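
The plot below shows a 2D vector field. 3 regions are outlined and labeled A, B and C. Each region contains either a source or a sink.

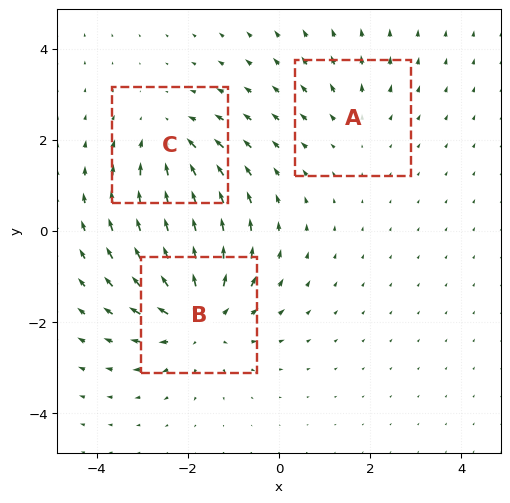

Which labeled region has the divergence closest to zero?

A

Divergence at each region's feature centre — A: about +2, B: about +4, C: about -3. Region A is closest to zero.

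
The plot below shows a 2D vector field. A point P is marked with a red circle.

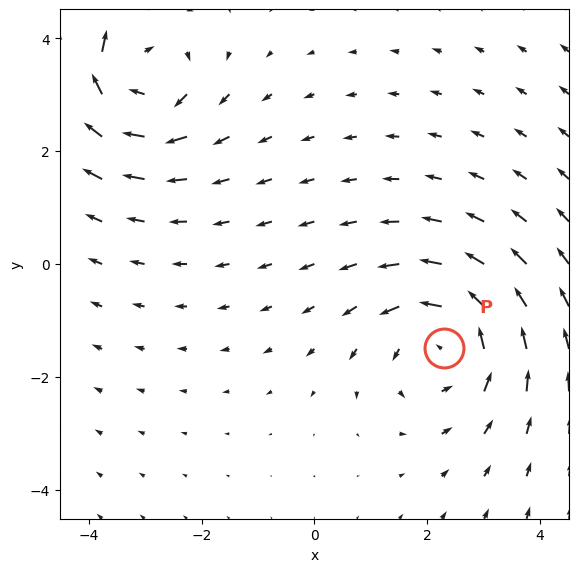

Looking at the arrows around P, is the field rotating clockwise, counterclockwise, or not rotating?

Near P at (2.3, -1.5) the arrows circulate counterclockwise. The curl (z-component) there is about +4; positive curl means counterclockwise rotation.

counterclockwise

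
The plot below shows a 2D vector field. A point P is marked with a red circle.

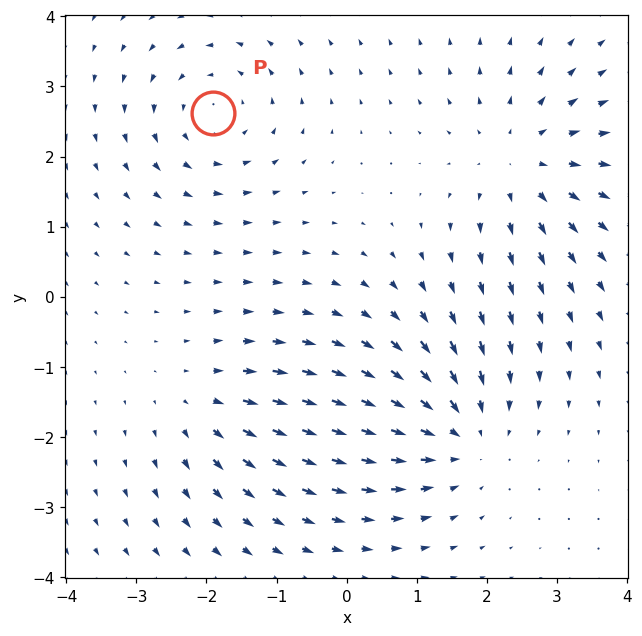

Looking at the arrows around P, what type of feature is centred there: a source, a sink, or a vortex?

At P (-1.9, 2.6) the arrows circulate counterclockwise. Divergence ≈0, curl about +4 — near-zero divergence with nonzero curl is a vortex.

vortex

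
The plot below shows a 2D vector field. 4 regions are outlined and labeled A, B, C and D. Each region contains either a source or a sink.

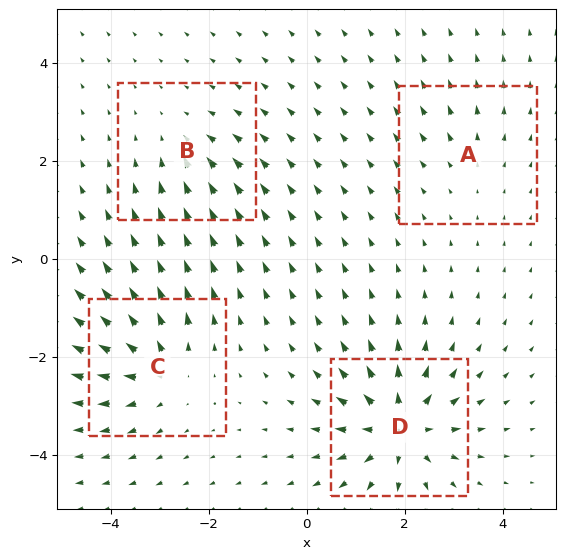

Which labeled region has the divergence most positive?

Divergence at each region's feature centre — A: about +2, B: about -3, C: about +6, D: about +8. Region D is most positive.

D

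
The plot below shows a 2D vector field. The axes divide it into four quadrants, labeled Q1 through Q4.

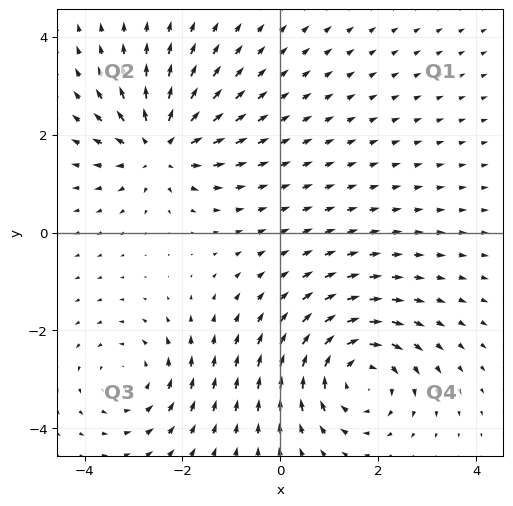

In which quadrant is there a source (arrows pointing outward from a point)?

Q2

The source sits at approximately (-2.5, 1.7), which lies in quadrant Q2. The divergence there is about +5, positive as expected for a source.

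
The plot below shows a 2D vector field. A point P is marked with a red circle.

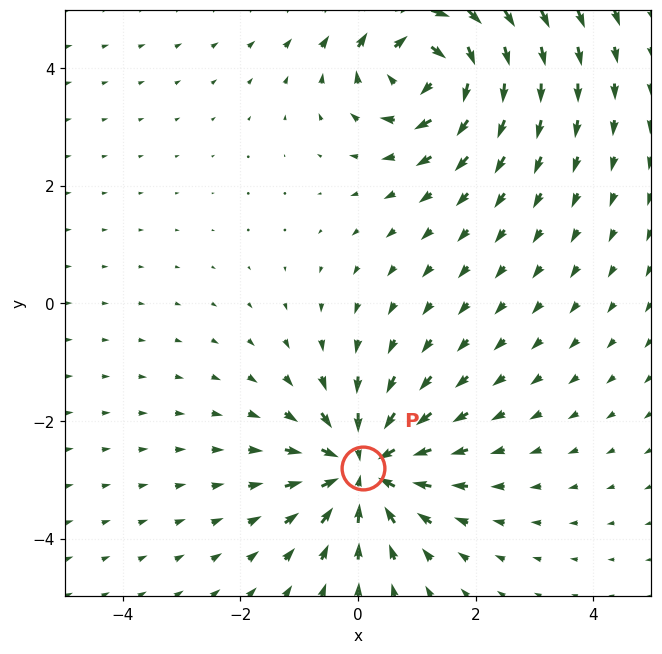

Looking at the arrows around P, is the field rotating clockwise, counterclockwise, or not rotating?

Near P at (0.1, -2.8) the arrows show no circulation. The curl there is ≈0.

not rotating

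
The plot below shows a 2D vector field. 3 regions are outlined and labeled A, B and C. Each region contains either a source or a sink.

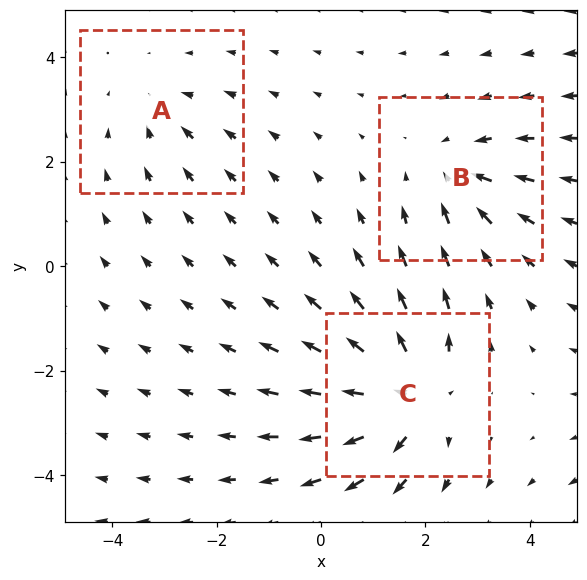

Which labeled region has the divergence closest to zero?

A

Divergence at each region's feature centre — A: about -2, B: about -3, C: about +5. Region A is closest to zero.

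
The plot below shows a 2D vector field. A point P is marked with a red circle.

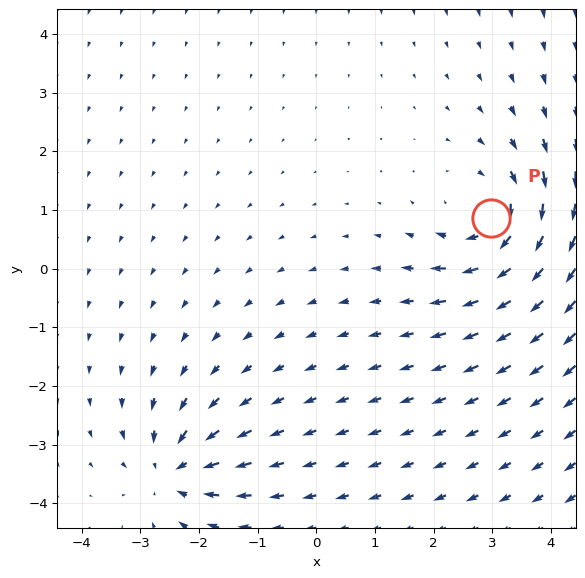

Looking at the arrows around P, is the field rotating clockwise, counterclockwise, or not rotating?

Near P at (3.0, 0.9) the arrows circulate clockwise. The curl (z-component) there is about -4; negative curl means clockwise rotation.

clockwise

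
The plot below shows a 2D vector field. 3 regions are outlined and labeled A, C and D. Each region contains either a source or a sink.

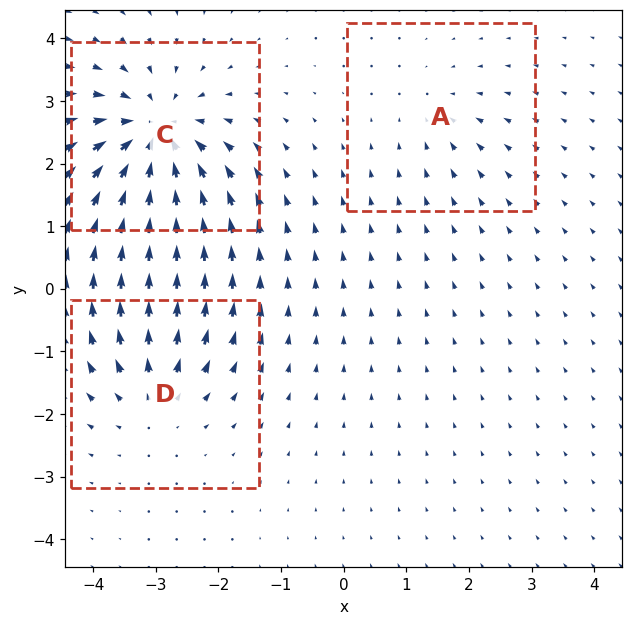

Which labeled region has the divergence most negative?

Divergence at each region's feature centre — A: about -2, C: about -6, D: about +3. Region C is most negative.

C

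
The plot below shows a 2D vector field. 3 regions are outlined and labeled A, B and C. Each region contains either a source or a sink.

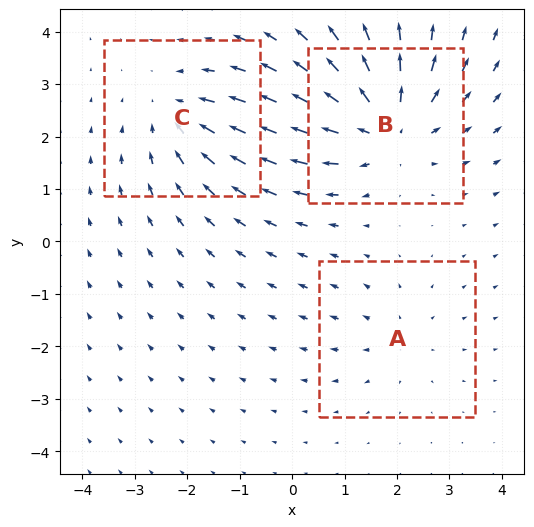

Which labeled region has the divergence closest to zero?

A

Divergence at each region's feature centre — A: about +2, B: about +4, C: about -3. Region A is closest to zero.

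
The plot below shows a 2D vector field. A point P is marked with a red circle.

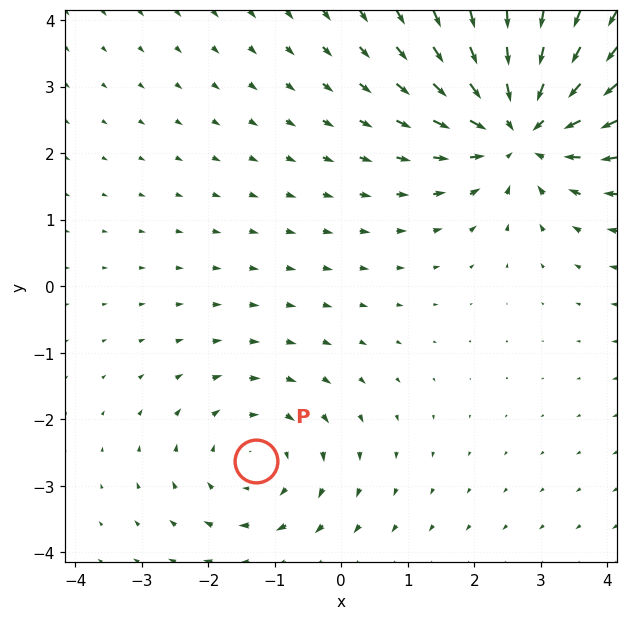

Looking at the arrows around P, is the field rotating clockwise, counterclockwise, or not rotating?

clockwise

Near P at (-1.3, -2.6) the arrows circulate clockwise. The curl (z-component) there is about -2; negative curl means clockwise rotation.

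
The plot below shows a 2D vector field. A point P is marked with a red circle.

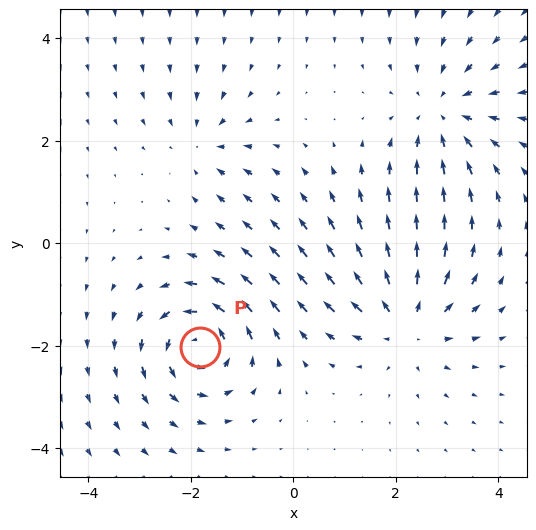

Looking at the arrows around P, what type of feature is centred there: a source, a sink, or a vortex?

At P (-1.8, -2.0) the arrows circulate counterclockwise. Divergence ≈0, curl about +7 — near-zero divergence with nonzero curl is a vortex.

vortex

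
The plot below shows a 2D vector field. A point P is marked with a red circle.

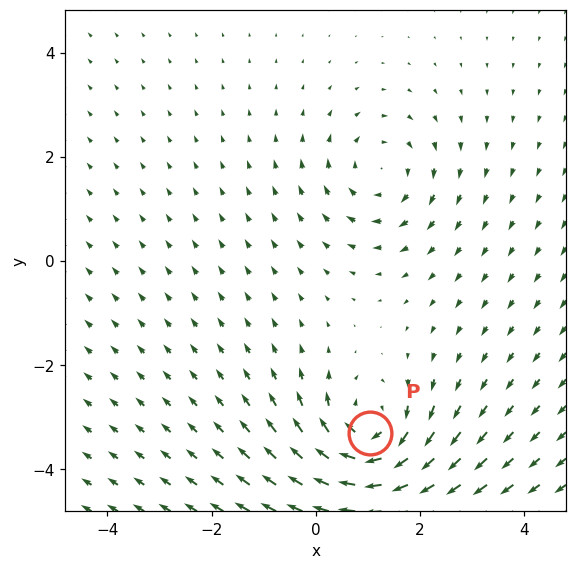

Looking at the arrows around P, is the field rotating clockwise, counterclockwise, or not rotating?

Near P at (1.1, -3.3) the arrows circulate clockwise. The curl (z-component) there is about -6; negative curl means clockwise rotation.

clockwise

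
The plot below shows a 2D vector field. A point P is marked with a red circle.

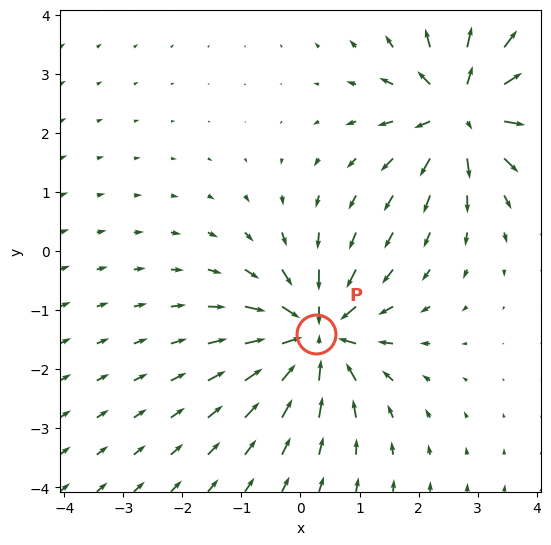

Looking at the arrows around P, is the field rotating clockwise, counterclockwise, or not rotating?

not rotating

Near P at (0.3, -1.4) the arrows show no circulation. The curl there is ≈0.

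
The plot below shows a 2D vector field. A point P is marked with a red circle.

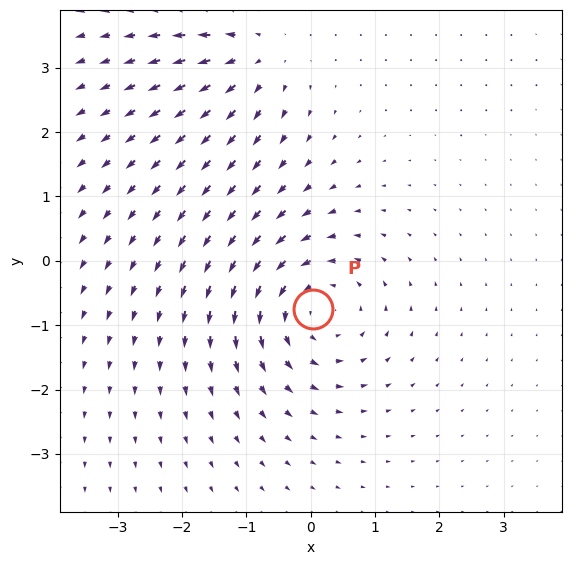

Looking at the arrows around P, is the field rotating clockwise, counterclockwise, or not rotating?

Near P at (0.0, -0.8) the arrows circulate counterclockwise. The curl (z-component) there is about +4; positive curl means counterclockwise rotation.

counterclockwise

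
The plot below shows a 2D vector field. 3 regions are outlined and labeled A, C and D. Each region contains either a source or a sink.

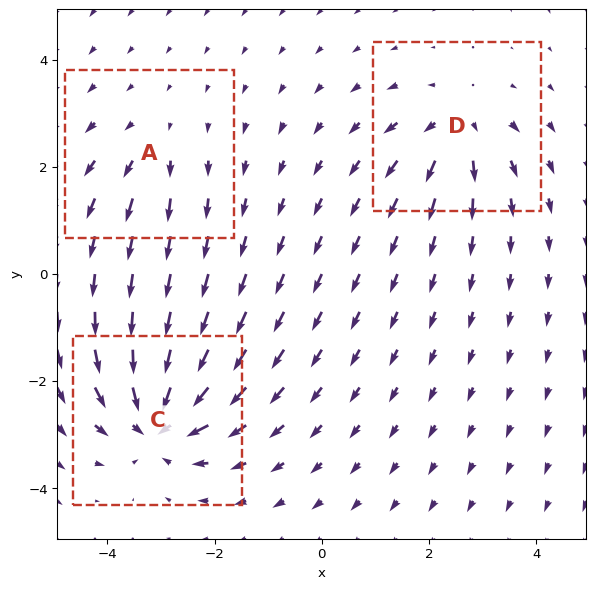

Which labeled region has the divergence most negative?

C

Divergence at each region's feature centre — A: about +2, C: about -6, D: about +4. Region C is most negative.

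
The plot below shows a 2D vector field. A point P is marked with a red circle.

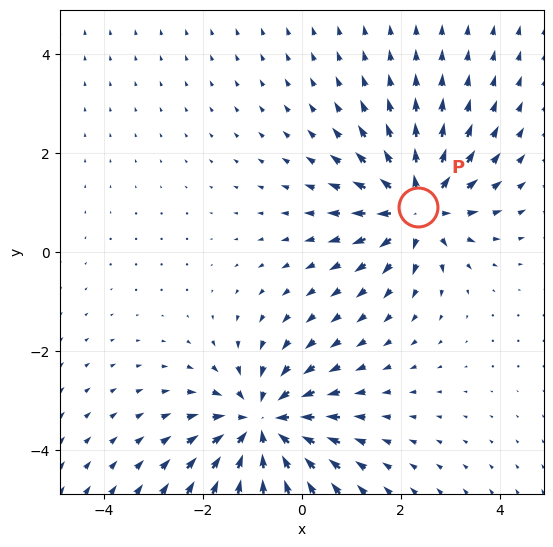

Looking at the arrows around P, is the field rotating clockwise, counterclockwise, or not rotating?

not rotating

Near P at (2.3, 0.9) the arrows show no circulation. The curl there is ≈0.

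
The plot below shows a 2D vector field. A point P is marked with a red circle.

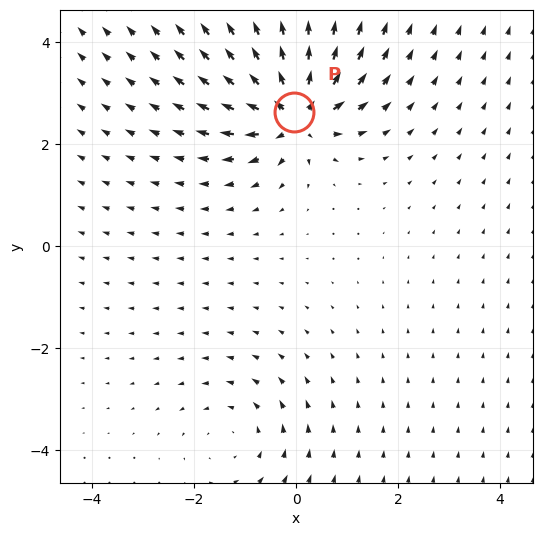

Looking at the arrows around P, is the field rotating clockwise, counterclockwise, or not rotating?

Near P at (-0.0, 2.6) the arrows show no circulation. The curl there is ≈0.

not rotating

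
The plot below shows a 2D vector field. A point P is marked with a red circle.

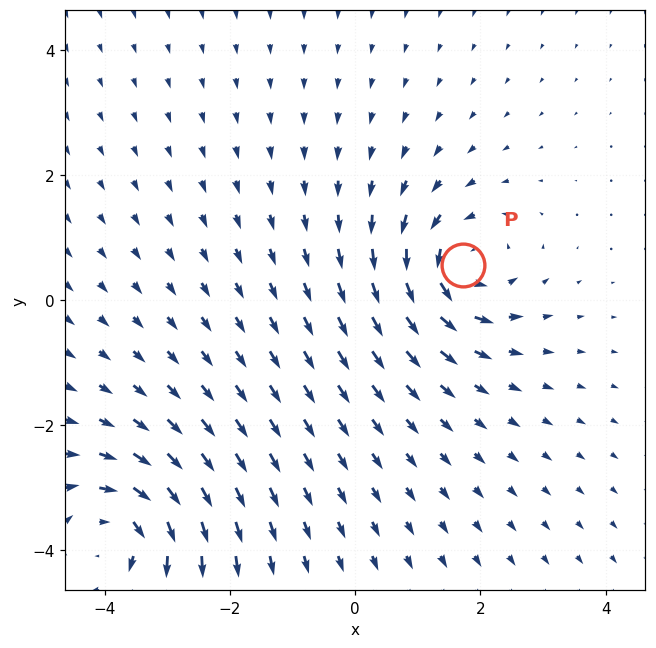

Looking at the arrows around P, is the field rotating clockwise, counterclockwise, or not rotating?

Near P at (1.7, 0.6) the arrows circulate counterclockwise. The curl (z-component) there is about +5; positive curl means counterclockwise rotation.

counterclockwise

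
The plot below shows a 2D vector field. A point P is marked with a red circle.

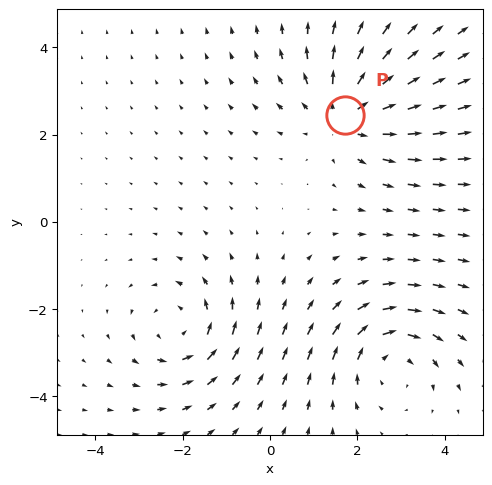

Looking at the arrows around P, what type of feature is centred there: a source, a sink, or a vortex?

At P (1.7, 2.4) the arrows spread outward. Divergence about +4, curl ≈0 — positive divergence with near-zero curl is a source.

source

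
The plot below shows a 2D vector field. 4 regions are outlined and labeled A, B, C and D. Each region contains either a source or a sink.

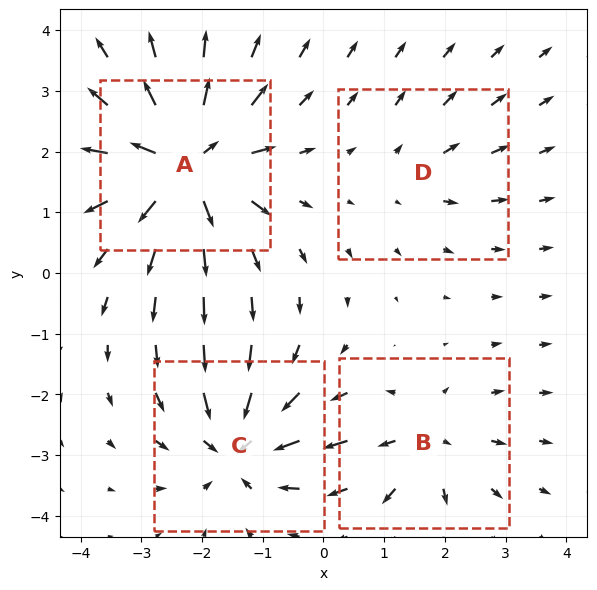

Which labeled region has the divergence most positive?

Divergence at each region's feature centre — A: about +8, B: about +4, C: about -6, D: about +2. Region A is most positive.

A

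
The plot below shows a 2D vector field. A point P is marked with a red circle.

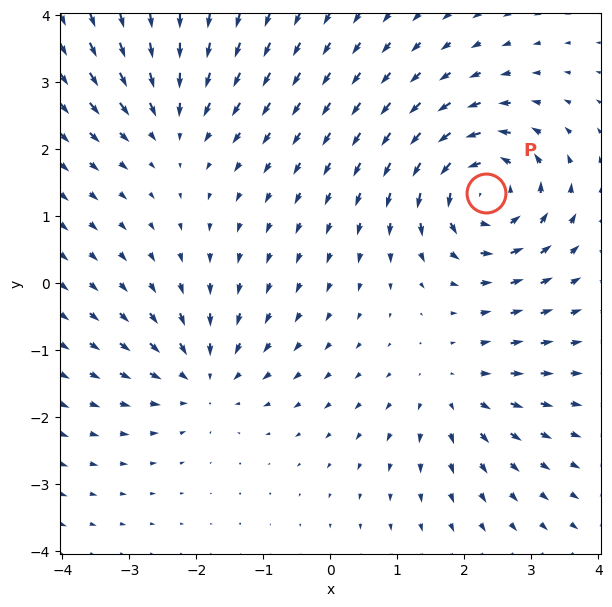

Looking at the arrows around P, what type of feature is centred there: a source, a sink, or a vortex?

vortex

At P (2.3, 1.3) the arrows circulate counterclockwise. Divergence ≈0, curl about +7 — near-zero divergence with nonzero curl is a vortex.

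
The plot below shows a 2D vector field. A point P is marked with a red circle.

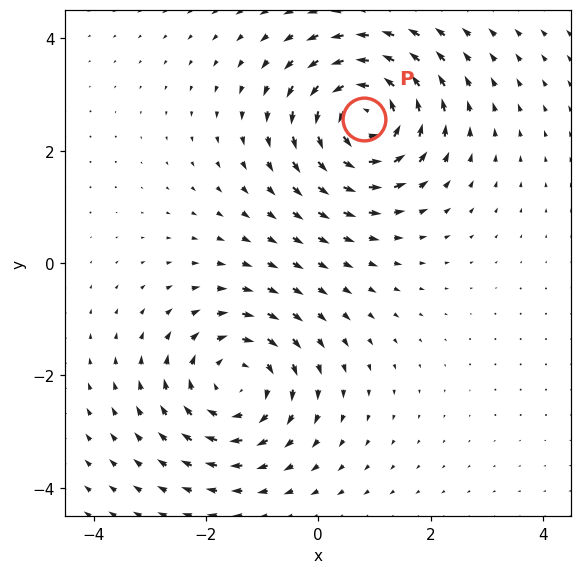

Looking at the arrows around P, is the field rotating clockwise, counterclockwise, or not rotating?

counterclockwise

Near P at (0.8, 2.6) the arrows circulate counterclockwise. The curl (z-component) there is about +5; positive curl means counterclockwise rotation.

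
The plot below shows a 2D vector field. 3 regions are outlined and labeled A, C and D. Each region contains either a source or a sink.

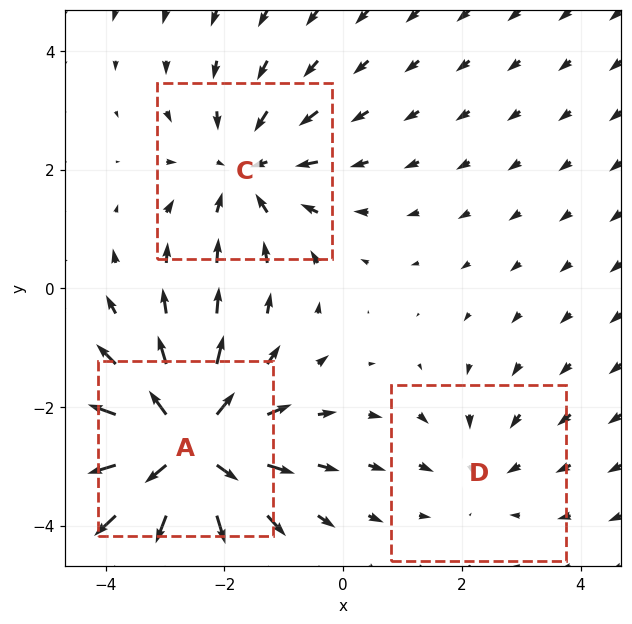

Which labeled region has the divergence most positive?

Divergence at each region's feature centre — A: about +4, C: about -3, D: about -2. Region A is most positive.

A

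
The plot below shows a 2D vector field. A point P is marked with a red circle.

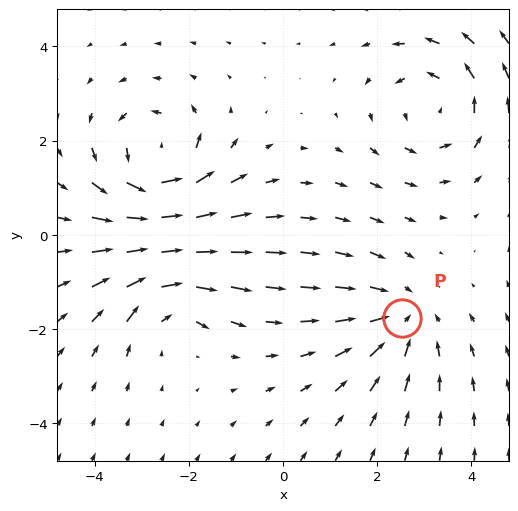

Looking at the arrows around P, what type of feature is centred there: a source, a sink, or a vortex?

At P (2.5, -1.8) the arrows converge inward. Divergence about -3, curl ≈0 — negative divergence with near-zero curl is a sink.

sink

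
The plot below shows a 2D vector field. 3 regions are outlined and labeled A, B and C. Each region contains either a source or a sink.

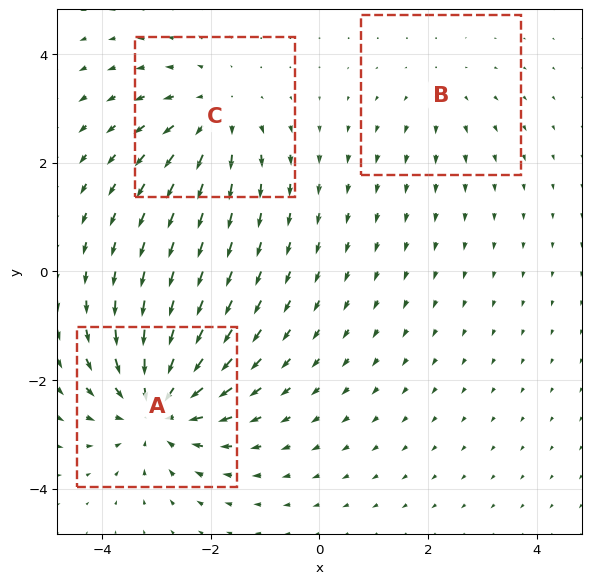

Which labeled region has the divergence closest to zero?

Divergence at each region's feature centre — A: about -5, B: about +2, C: about +3. Region B is closest to zero.

B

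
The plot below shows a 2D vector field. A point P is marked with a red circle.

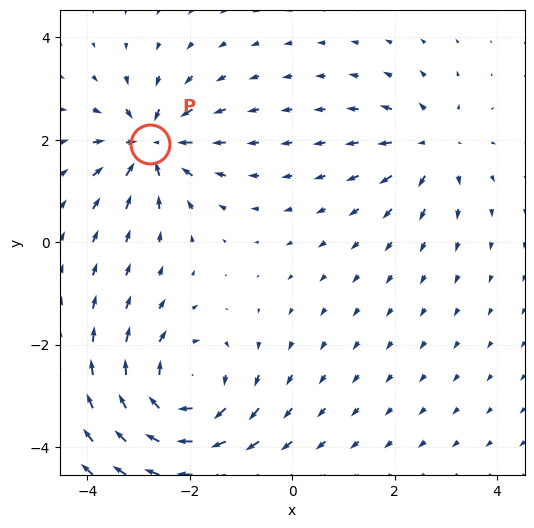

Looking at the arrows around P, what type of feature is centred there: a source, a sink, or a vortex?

At P (-2.8, 1.9) the arrows converge inward. Divergence about -5, curl ≈0 — negative divergence with near-zero curl is a sink.

sink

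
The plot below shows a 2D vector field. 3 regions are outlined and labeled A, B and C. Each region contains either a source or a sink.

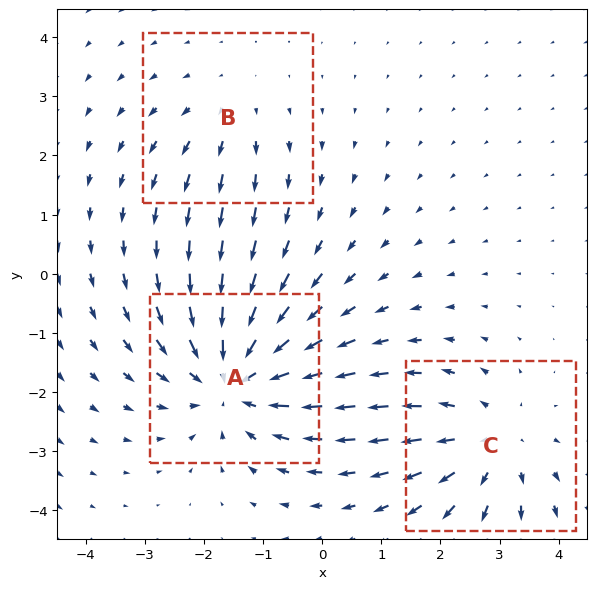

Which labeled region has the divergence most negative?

A

Divergence at each region's feature centre — A: about -4, B: about +2, C: about +3. Region A is most negative.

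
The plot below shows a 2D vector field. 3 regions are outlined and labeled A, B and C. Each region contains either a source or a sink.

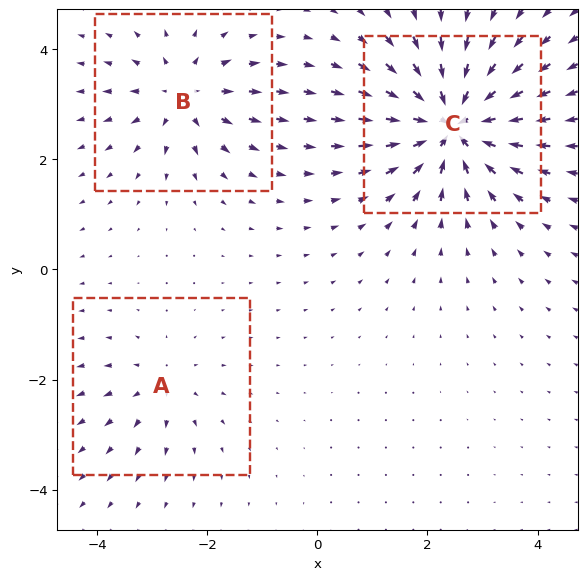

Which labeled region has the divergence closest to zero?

Divergence at each region's feature centre — A: about +2, B: about +4, C: about -7. Region A is closest to zero.

A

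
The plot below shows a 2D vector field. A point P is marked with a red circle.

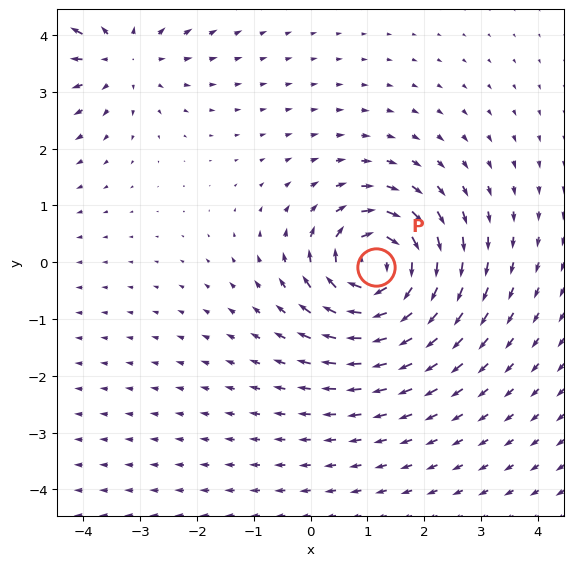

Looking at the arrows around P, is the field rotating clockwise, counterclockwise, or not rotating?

Near P at (1.2, -0.1) the arrows circulate clockwise. The curl (z-component) there is about -7; negative curl means clockwise rotation.

clockwise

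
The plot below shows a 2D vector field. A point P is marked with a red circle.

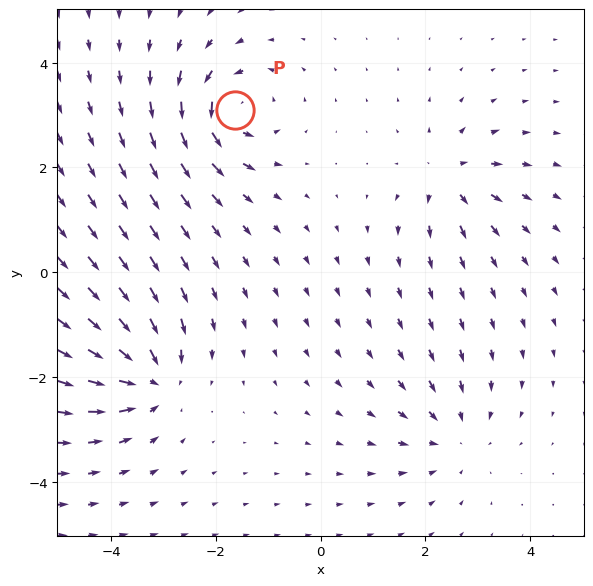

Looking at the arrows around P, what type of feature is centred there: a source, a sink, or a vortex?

vortex

At P (-1.6, 3.1) the arrows circulate counterclockwise. Divergence ≈0, curl about +6 — near-zero divergence with nonzero curl is a vortex.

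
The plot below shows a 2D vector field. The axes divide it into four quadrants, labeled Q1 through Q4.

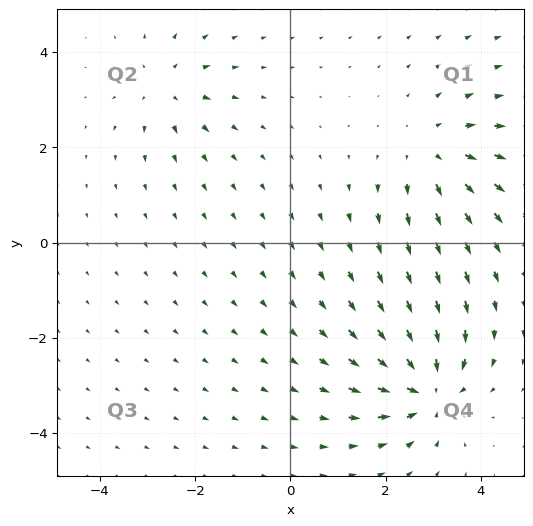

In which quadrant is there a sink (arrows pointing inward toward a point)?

Q4

The sink sits at approximately (2.9, -3.1), which lies in quadrant Q4. The divergence there is about -6, negative as expected for a sink.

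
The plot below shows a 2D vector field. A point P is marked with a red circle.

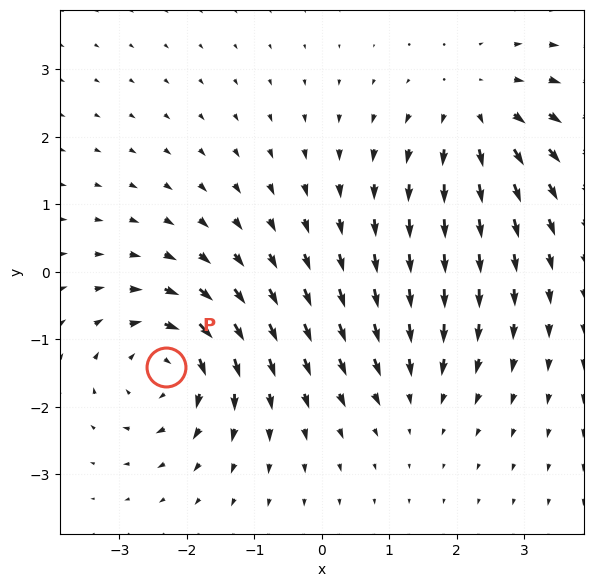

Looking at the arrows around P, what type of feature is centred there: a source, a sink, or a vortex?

At P (-2.3, -1.4) the arrows circulate clockwise. Divergence ≈0, curl about -6 — near-zero divergence with nonzero curl is a vortex.

vortex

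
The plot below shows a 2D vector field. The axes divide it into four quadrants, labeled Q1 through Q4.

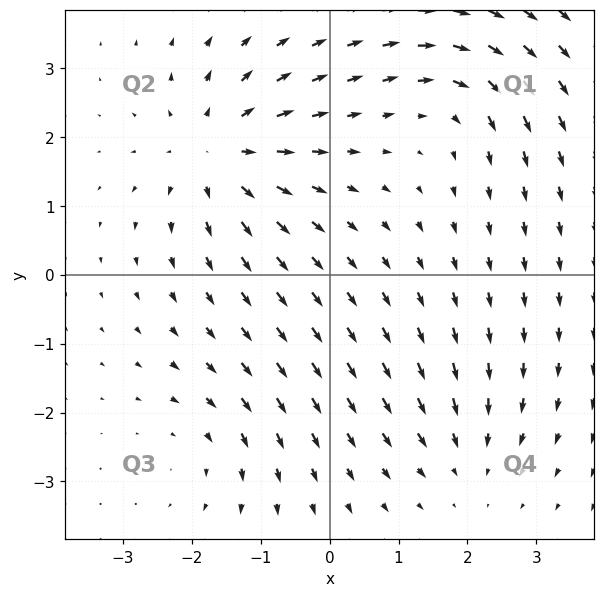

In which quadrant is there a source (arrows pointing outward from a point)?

Q2

The source sits at approximately (-1.6, 1.8), which lies in quadrant Q2. The divergence there is about +5, positive as expected for a source.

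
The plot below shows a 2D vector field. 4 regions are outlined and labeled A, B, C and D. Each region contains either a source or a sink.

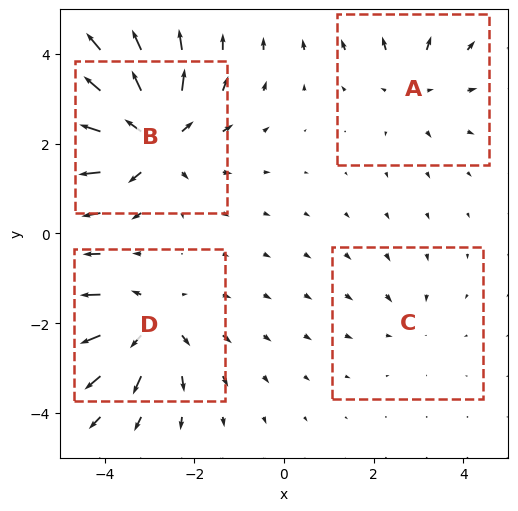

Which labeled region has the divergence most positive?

B

Divergence at each region's feature centre — A: about +4, B: about +7, C: about -2, D: about +5. Region B is most positive.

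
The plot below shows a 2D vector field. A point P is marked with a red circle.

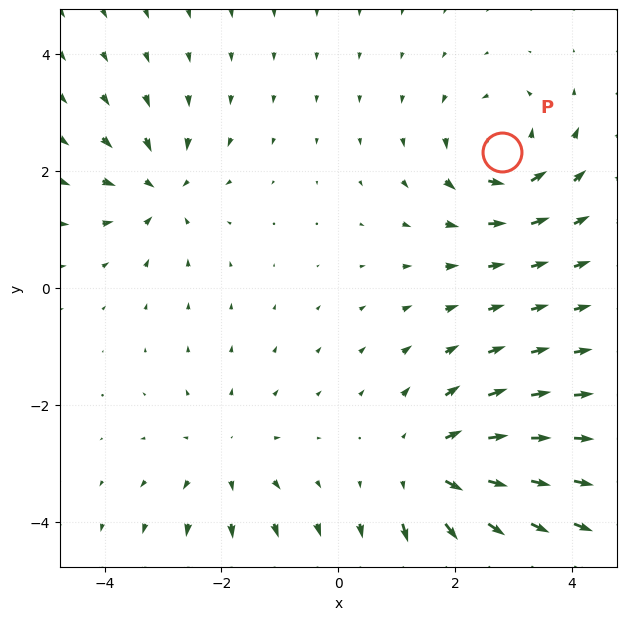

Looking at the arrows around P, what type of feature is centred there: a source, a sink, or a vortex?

At P (2.8, 2.3) the arrows circulate counterclockwise. Divergence ≈0, curl about +5 — near-zero divergence with nonzero curl is a vortex.

vortex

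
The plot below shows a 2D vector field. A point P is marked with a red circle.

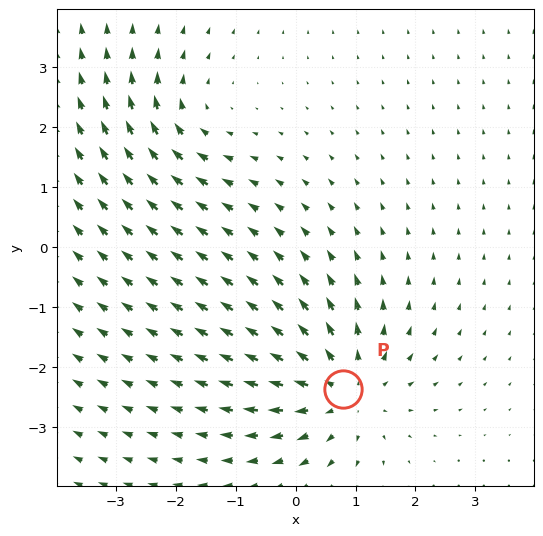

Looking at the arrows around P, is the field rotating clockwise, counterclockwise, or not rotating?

not rotating

Near P at (0.8, -2.4) the arrows show no circulation. The curl there is ≈0.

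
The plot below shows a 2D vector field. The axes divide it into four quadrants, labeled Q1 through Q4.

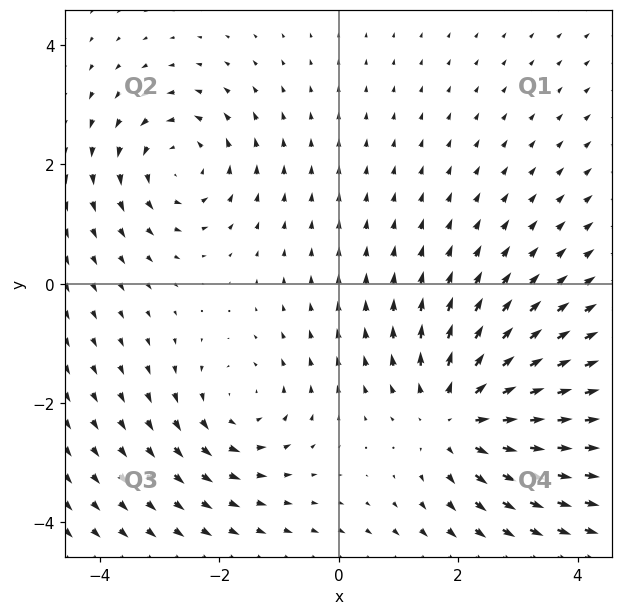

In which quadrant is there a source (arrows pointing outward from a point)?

The source sits at approximately (2.0, -2.2), which lies in quadrant Q4. The divergence there is about +4, positive as expected for a source.

Q4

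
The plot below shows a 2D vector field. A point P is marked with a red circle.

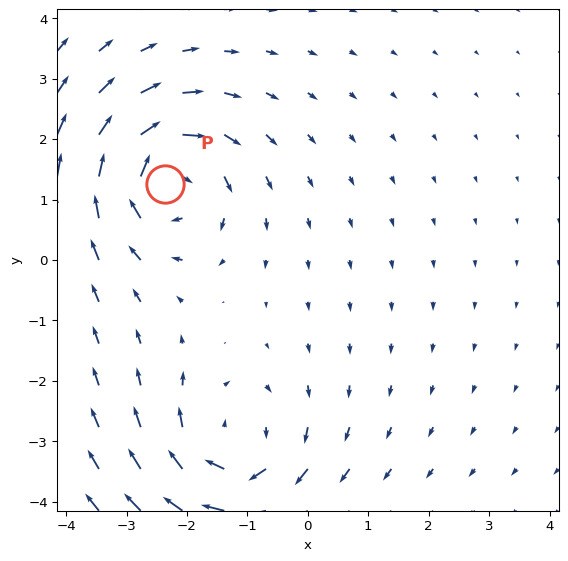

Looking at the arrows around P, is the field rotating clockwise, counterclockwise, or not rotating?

Near P at (-2.4, 1.3) the arrows circulate clockwise. The curl (z-component) there is about -6; negative curl means clockwise rotation.

clockwise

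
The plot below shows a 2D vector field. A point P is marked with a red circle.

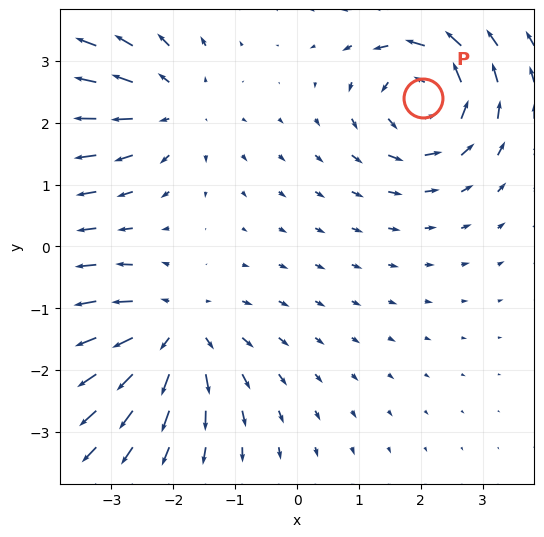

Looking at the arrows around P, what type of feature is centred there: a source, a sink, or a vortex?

At P (2.0, 2.4) the arrows circulate counterclockwise. Divergence ≈0, curl about +5 — near-zero divergence with nonzero curl is a vortex.

vortex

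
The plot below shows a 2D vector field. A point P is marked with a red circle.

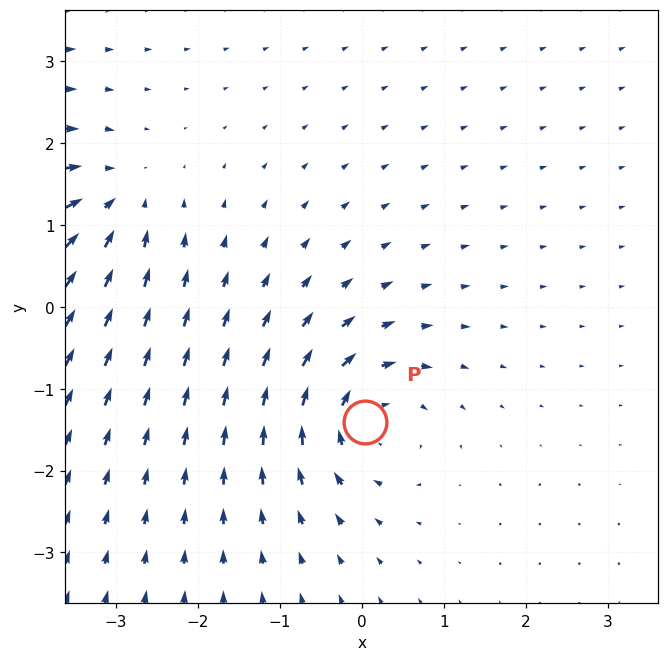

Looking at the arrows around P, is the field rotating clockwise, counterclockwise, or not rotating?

clockwise

Near P at (0.0, -1.4) the arrows circulate clockwise. The curl (z-component) there is about -5; negative curl means clockwise rotation.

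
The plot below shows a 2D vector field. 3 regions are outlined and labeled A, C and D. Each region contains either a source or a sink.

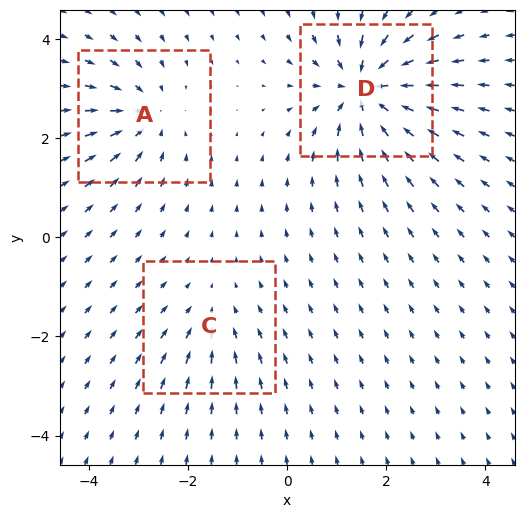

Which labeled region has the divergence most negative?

Divergence at each region's feature centre — A: about -3, C: about -2, D: about -6. Region D is most negative.

D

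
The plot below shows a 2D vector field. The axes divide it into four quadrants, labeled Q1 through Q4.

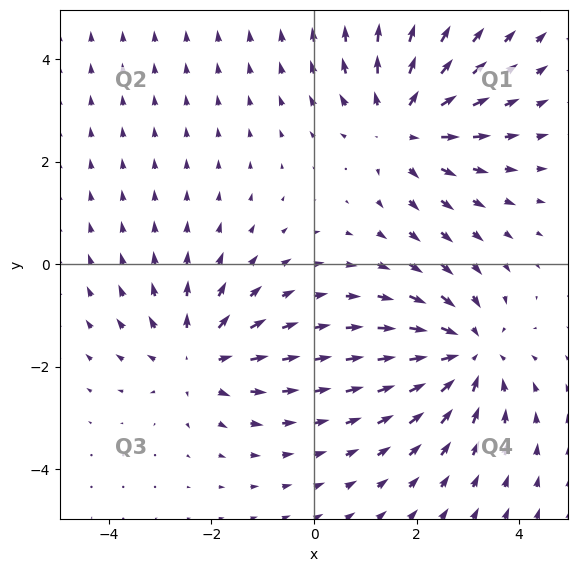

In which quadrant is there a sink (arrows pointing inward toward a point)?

The sink sits at approximately (3.0, -1.7), which lies in quadrant Q4. The divergence there is about -4, negative as expected for a sink.

Q4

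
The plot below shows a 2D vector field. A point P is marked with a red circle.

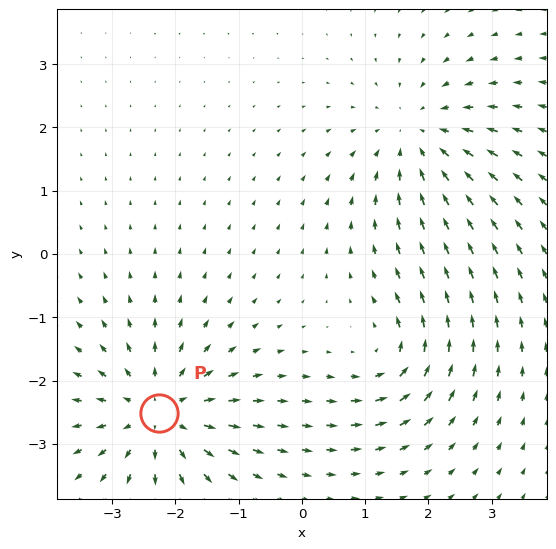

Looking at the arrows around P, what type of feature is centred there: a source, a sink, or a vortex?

source

At P (-2.3, -2.5) the arrows spread outward. Divergence about +5, curl ≈0 — positive divergence with near-zero curl is a source.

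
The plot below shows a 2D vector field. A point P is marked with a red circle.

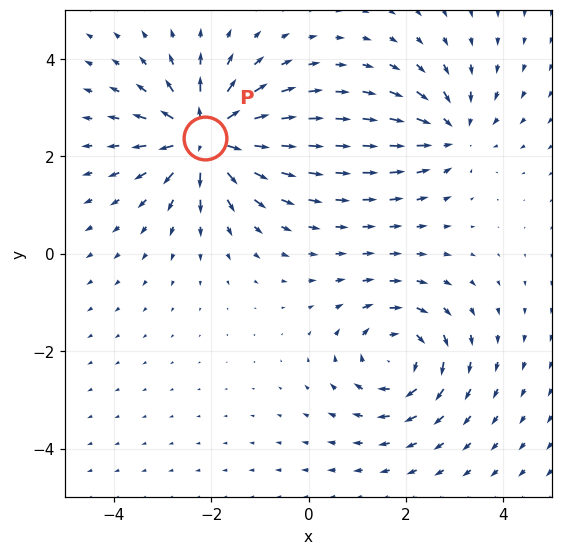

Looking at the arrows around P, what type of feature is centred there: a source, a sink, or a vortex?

At P (-2.1, 2.4) the arrows spread outward. Divergence about +6, curl ≈0 — positive divergence with near-zero curl is a source.

source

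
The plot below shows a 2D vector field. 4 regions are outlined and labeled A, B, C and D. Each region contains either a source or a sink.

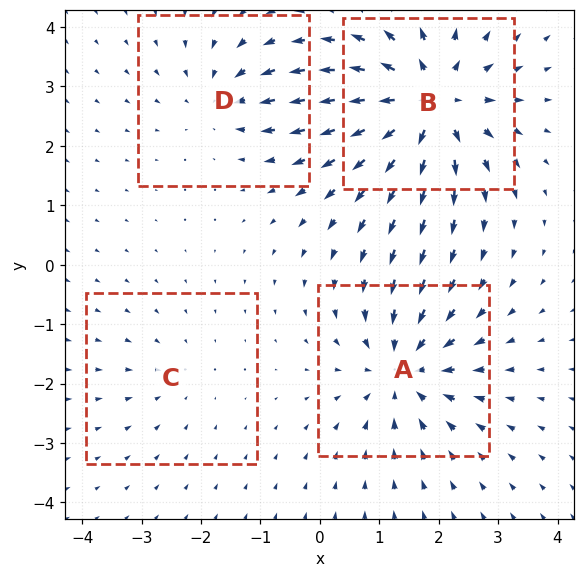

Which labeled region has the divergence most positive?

B

Divergence at each region's feature centre — A: about -5, B: about +7, C: about -2, D: about -4. Region B is most positive.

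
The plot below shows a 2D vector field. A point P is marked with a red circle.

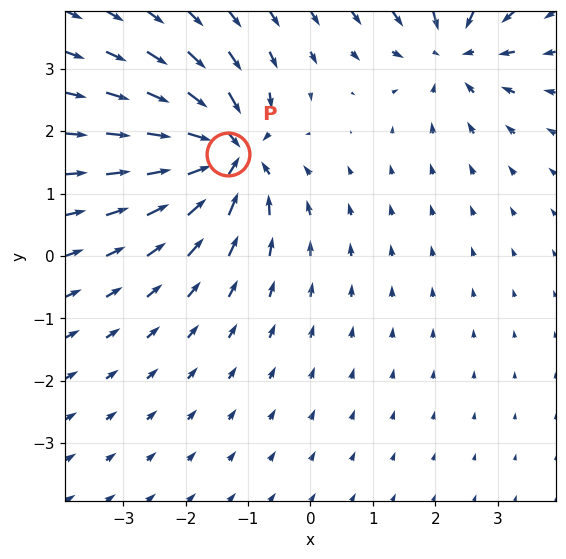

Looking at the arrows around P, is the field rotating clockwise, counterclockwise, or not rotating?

not rotating

Near P at (-1.3, 1.6) the arrows show no circulation. The curl there is ≈0.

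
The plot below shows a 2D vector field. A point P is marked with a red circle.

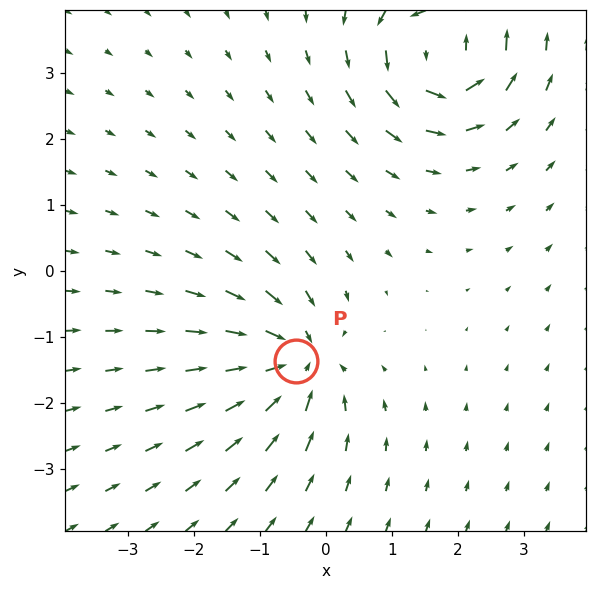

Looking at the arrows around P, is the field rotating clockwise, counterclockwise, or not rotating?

Near P at (-0.4, -1.4) the arrows show no circulation. The curl there is ≈0.

not rotating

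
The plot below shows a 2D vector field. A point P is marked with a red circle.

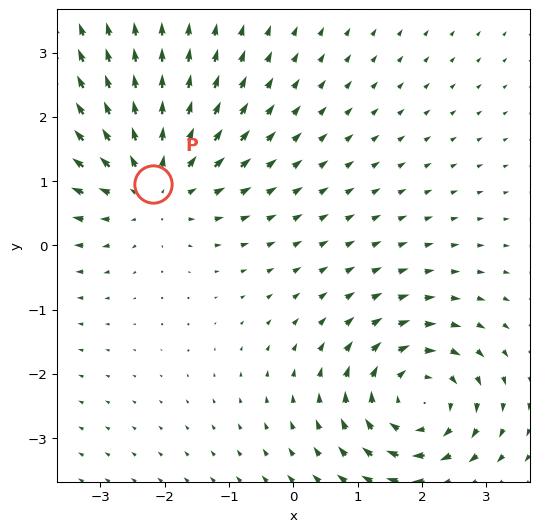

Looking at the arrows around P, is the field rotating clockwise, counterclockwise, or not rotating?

not rotating

Near P at (-2.2, 1.0) the arrows show no circulation. The curl there is ≈0.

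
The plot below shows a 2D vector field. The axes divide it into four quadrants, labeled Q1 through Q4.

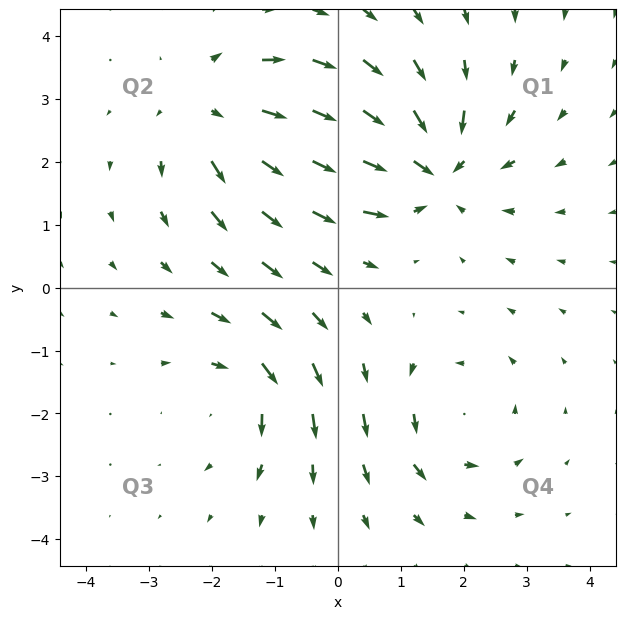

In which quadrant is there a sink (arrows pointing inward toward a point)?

Q1

The sink sits at approximately (1.5, 1.9), which lies in quadrant Q1. The divergence there is about -5, negative as expected for a sink.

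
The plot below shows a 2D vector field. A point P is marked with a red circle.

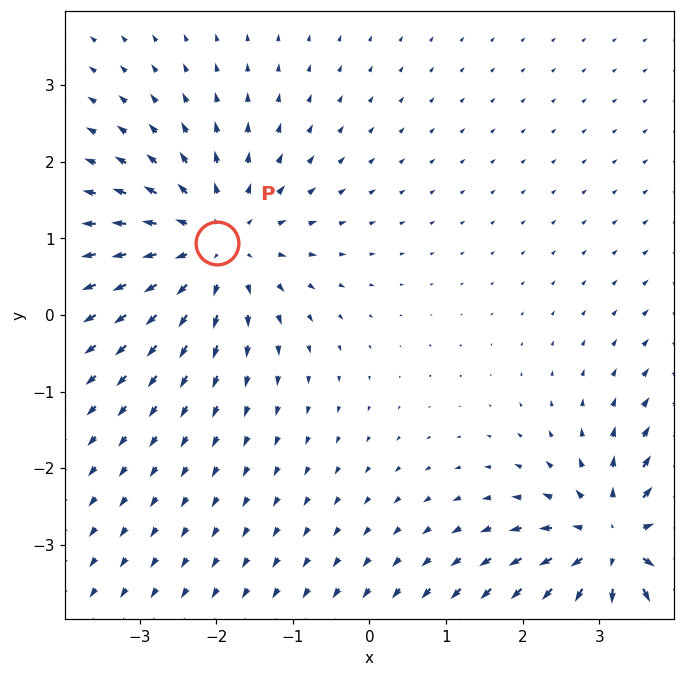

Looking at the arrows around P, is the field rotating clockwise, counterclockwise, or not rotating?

Near P at (-2.0, 0.9) the arrows show no circulation. The curl there is ≈0.

not rotating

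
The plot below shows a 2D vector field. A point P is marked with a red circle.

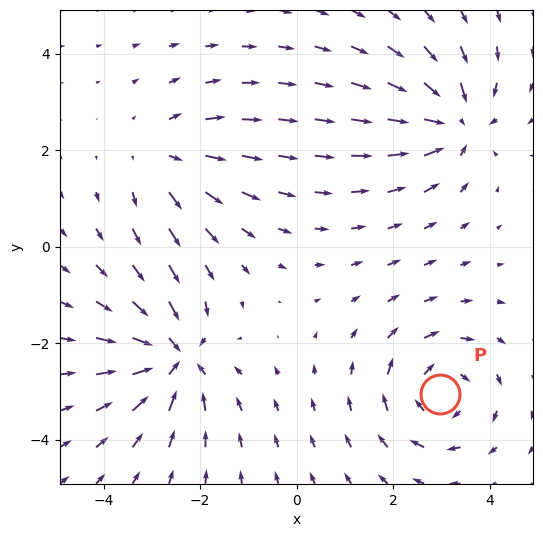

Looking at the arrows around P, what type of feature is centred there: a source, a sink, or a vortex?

vortex

At P (3.0, -3.0) the arrows circulate clockwise. Divergence ≈0, curl about -4 — near-zero divergence with nonzero curl is a vortex.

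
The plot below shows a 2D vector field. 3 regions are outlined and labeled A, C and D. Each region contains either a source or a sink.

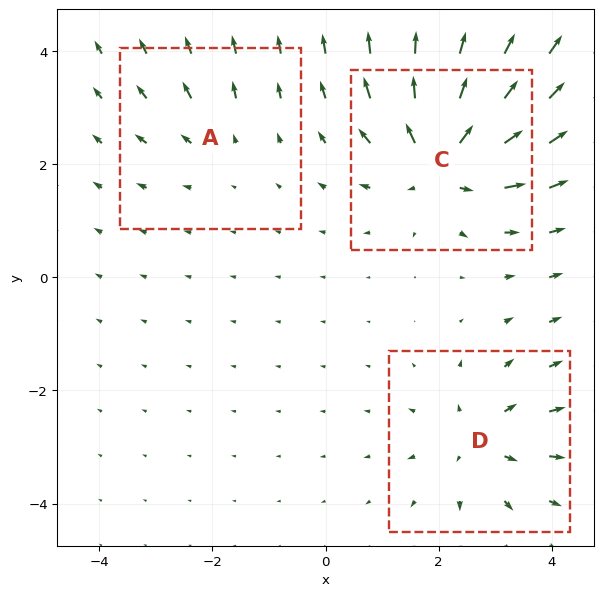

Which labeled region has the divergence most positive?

C

Divergence at each region's feature centre — A: about +2, C: about +6, D: about +4. Region C is most positive.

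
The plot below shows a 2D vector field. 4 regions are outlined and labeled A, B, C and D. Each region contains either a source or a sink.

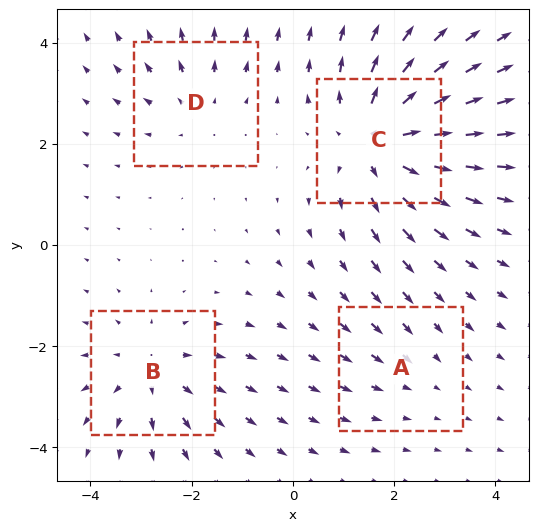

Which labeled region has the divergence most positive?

Divergence at each region's feature centre — A: about -2, B: about +4, C: about +7, D: about +3. Region C is most positive.

C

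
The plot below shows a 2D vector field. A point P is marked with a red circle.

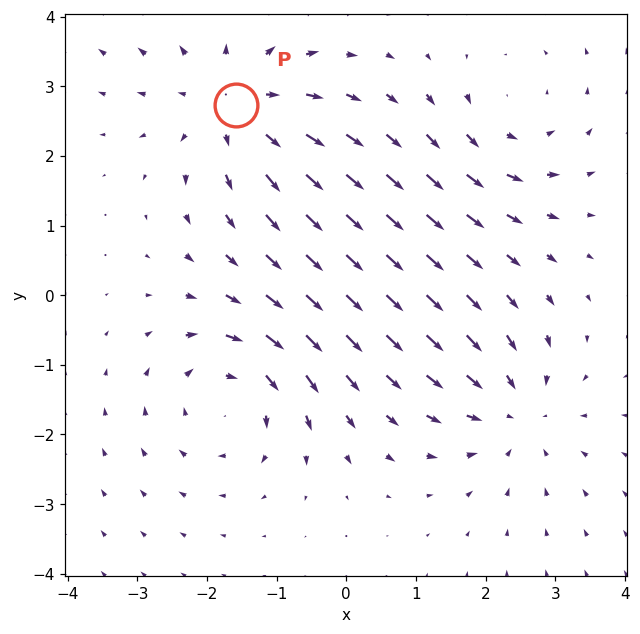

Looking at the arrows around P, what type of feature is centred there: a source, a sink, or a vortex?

At P (-1.6, 2.7) the arrows spread outward. Divergence about +4, curl ≈0 — positive divergence with near-zero curl is a source.

source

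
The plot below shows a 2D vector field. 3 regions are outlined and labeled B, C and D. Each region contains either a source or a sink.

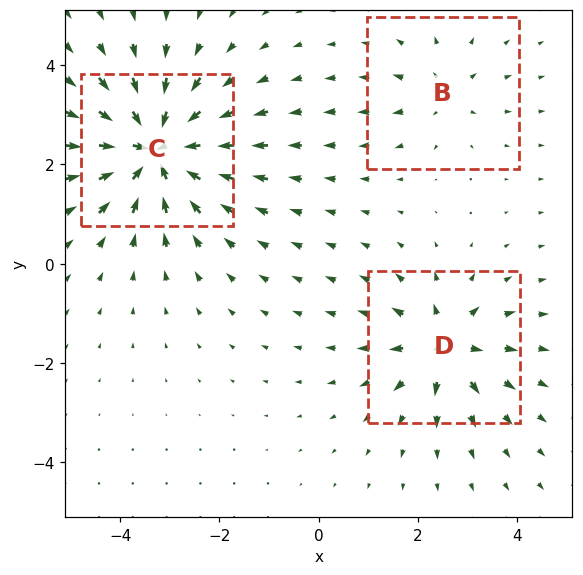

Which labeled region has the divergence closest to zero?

Divergence at each region's feature centre — B: about +2, C: about -7, D: about +4. Region B is closest to zero.

B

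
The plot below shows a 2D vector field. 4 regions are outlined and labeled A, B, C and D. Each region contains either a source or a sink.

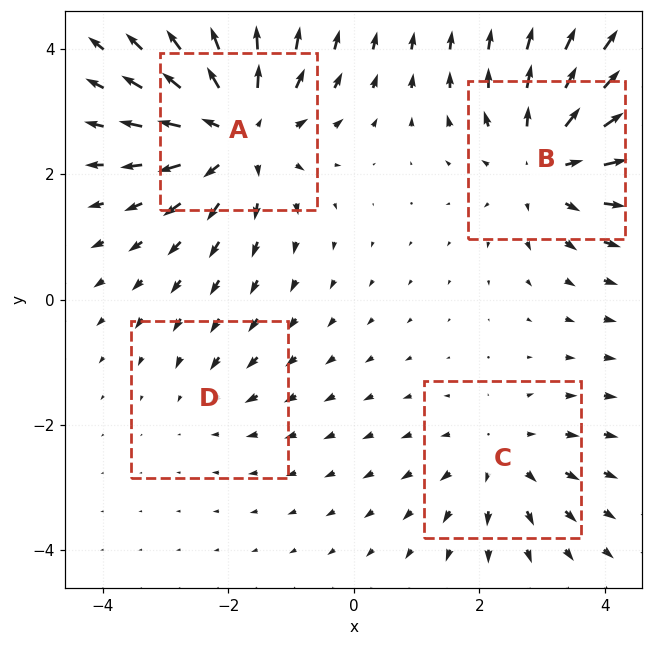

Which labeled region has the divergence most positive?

A

Divergence at each region's feature centre — A: about +6, B: about +5, C: about +3, D: about -2. Region A is most positive.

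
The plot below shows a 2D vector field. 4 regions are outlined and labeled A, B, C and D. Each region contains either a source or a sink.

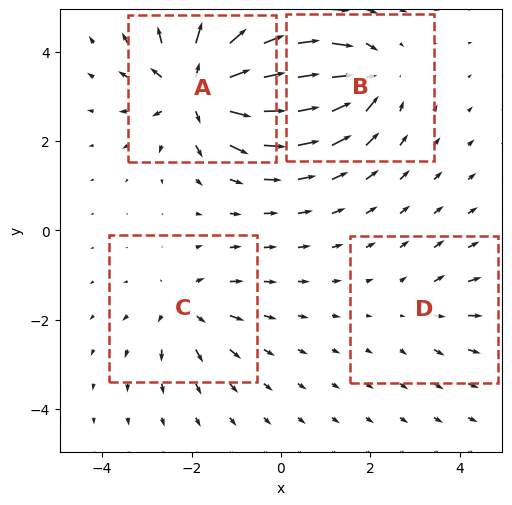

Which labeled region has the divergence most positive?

Divergence at each region's feature centre — A: about +9, B: about -6, C: about +4, D: about +2. Region A is most positive.

A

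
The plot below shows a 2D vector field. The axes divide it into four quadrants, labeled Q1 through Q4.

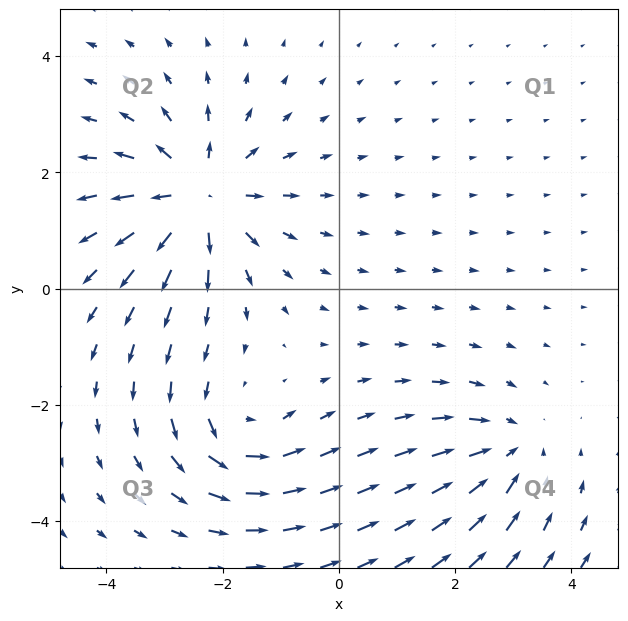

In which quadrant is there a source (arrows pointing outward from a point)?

Q2

The source sits at approximately (-2.4, 1.6), which lies in quadrant Q2. The divergence there is about +6, positive as expected for a source.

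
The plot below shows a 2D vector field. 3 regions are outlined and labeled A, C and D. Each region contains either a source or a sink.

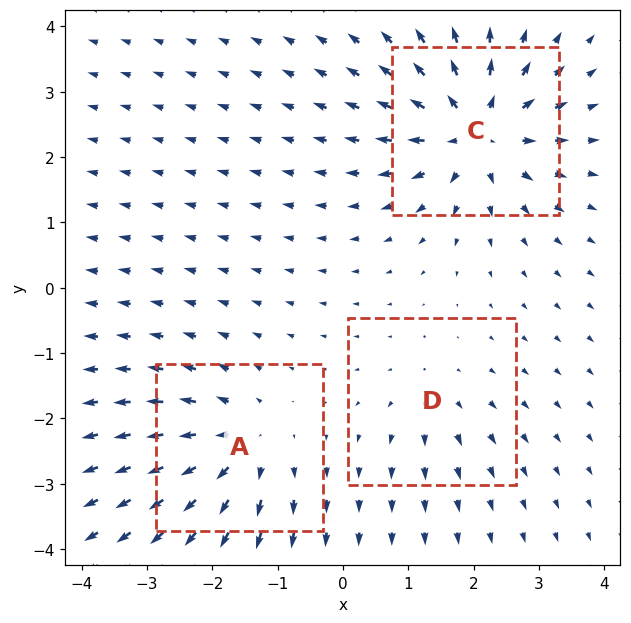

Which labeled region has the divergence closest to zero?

D

Divergence at each region's feature centre — A: about +4, C: about +6, D: about +2. Region D is closest to zero.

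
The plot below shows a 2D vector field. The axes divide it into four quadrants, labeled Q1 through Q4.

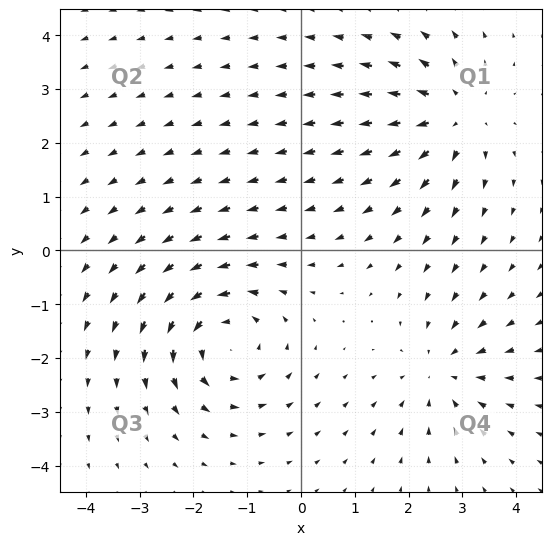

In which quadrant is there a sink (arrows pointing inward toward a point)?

Q4

The sink sits at approximately (2.6, -2.2), which lies in quadrant Q4. The divergence there is about -3, negative as expected for a sink.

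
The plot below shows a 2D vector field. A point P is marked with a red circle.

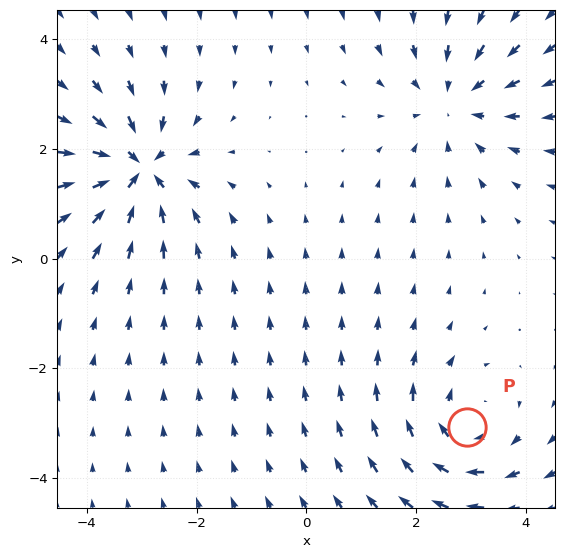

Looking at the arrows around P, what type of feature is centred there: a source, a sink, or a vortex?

vortex

At P (2.9, -3.1) the arrows circulate clockwise. Divergence ≈0, curl about -4 — near-zero divergence with nonzero curl is a vortex.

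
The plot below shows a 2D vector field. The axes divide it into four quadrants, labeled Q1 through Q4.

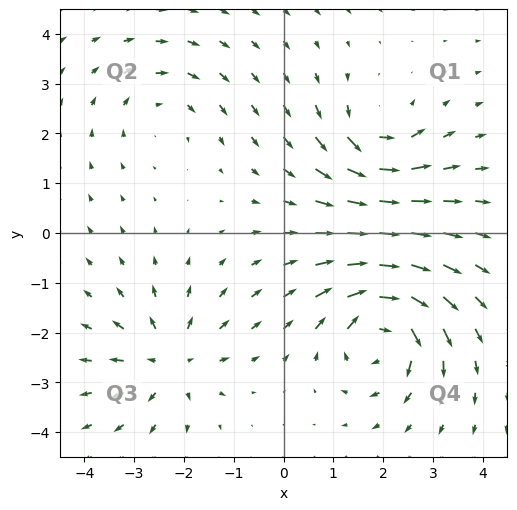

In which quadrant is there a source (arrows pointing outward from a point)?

The source sits at approximately (-2.3, -2.6), which lies in quadrant Q3. The divergence there is about +4, positive as expected for a source.

Q3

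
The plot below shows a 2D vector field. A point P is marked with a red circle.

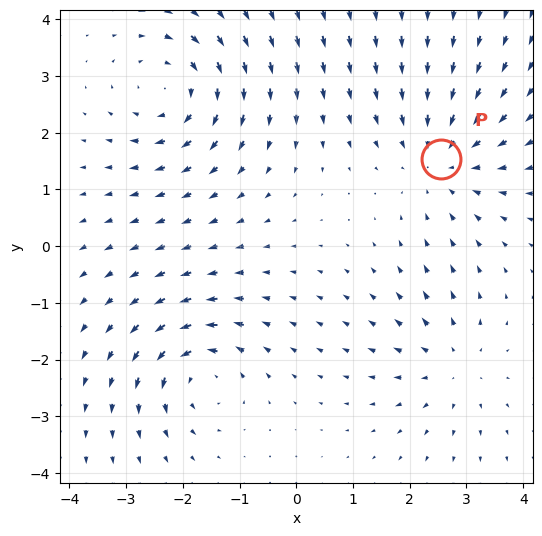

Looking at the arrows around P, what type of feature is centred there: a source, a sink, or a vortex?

sink

At P (2.6, 1.5) the arrows converge inward. Divergence about -3, curl ≈0 — negative divergence with near-zero curl is a sink.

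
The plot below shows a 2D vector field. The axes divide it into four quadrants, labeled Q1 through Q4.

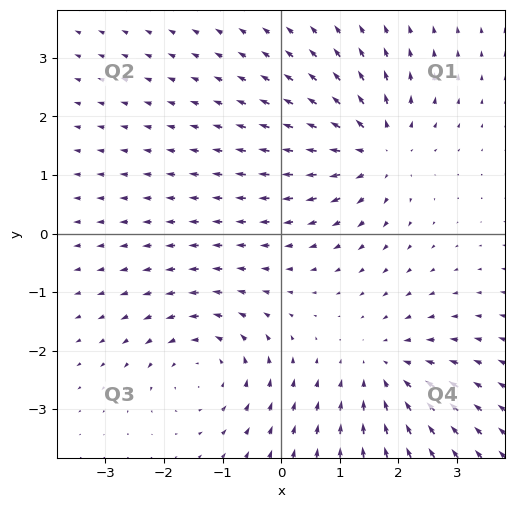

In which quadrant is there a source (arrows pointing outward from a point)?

The source sits at approximately (1.6, 1.4), which lies in quadrant Q1. The divergence there is about +4, positive as expected for a source.

Q1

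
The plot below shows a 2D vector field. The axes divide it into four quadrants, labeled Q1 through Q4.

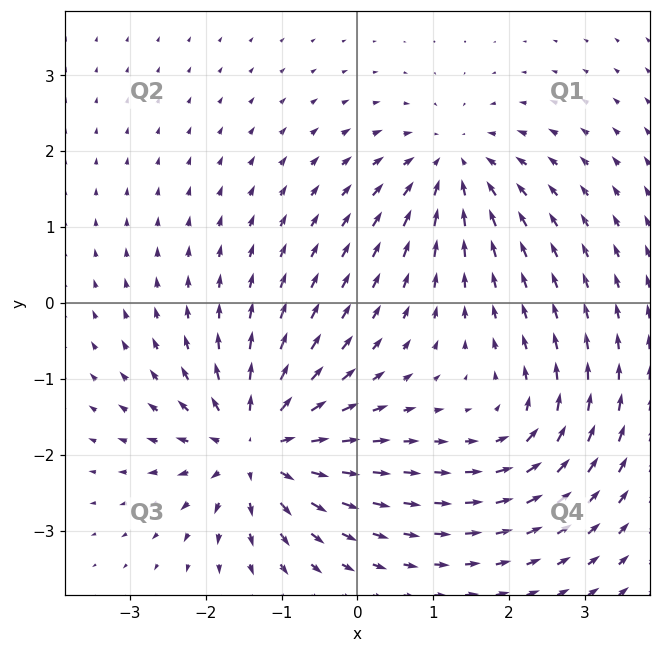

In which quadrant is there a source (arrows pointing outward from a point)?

The source sits at approximately (-1.3, -1.9), which lies in quadrant Q3. The divergence there is about +6, positive as expected for a source.

Q3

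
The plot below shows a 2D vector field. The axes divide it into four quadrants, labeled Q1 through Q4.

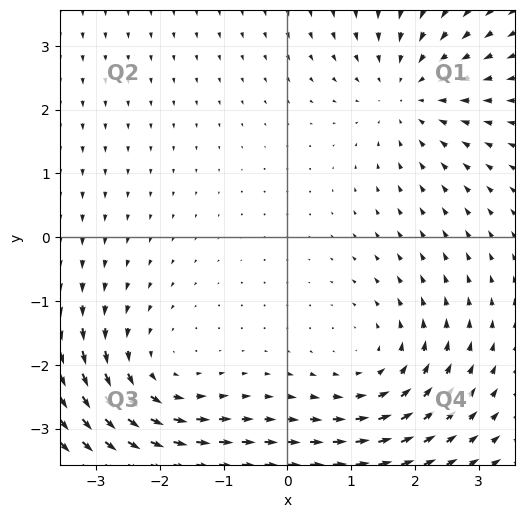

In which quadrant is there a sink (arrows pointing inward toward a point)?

The sink sits at approximately (1.9, 2.3), which lies in quadrant Q1. The divergence there is about -3, negative as expected for a sink.

Q1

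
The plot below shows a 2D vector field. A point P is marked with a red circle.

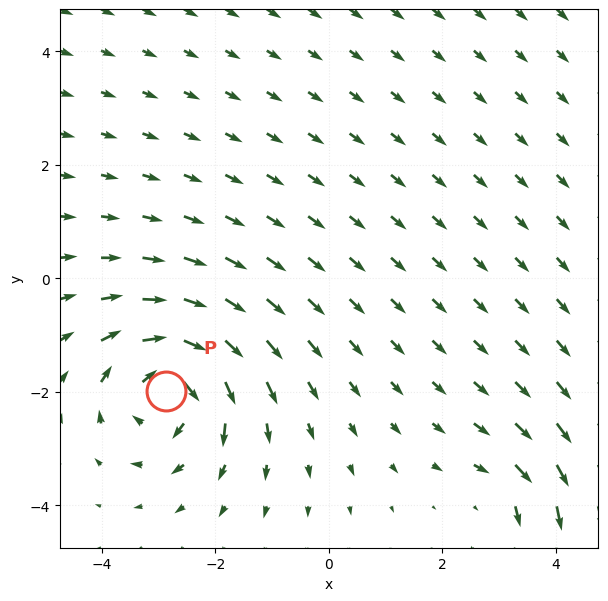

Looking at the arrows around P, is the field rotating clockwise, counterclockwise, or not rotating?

clockwise

Near P at (-2.9, -2.0) the arrows circulate clockwise. The curl (z-component) there is about -6; negative curl means clockwise rotation.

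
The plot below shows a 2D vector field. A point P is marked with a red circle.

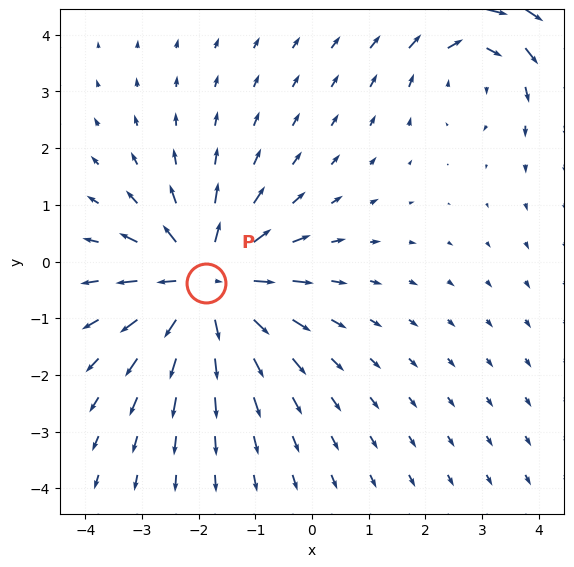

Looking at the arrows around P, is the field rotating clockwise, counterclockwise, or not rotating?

Near P at (-1.9, -0.4) the arrows show no circulation. The curl there is ≈0.

not rotating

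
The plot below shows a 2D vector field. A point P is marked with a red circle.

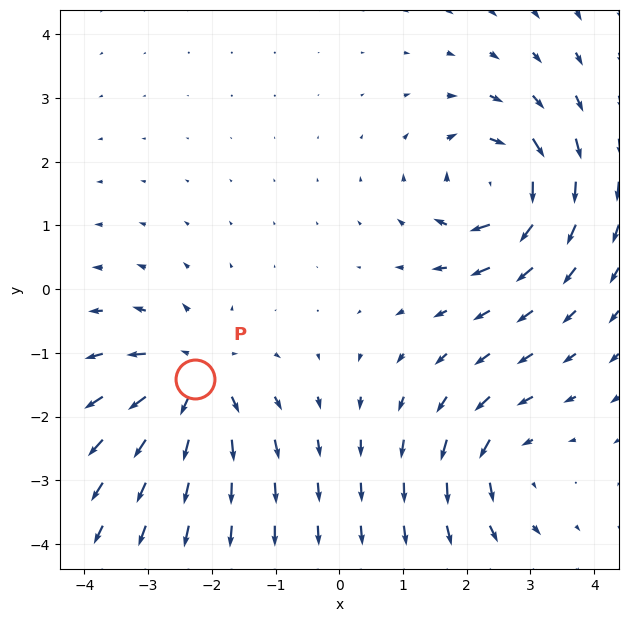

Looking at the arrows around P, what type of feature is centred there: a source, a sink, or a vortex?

At P (-2.3, -1.4) the arrows spread outward. Divergence about +5, curl ≈0 — positive divergence with near-zero curl is a source.

source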